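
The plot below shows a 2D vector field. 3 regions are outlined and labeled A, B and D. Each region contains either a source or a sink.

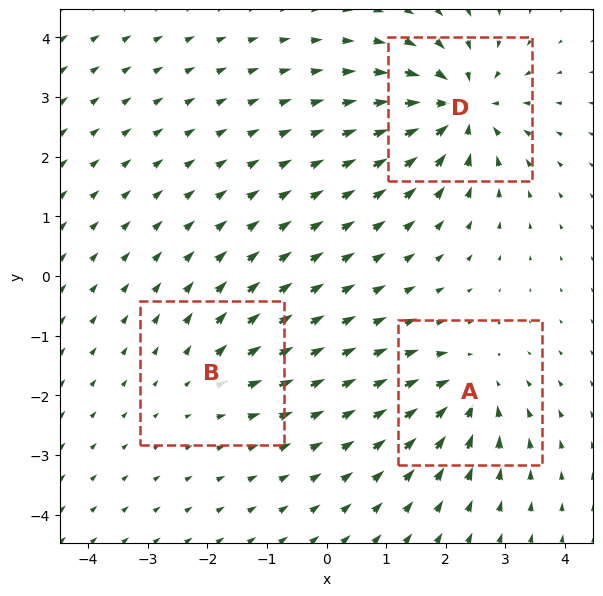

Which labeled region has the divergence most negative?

D

Divergence at each region's feature centre — A: about -4, B: about +2, D: about -6. Region D is most negative.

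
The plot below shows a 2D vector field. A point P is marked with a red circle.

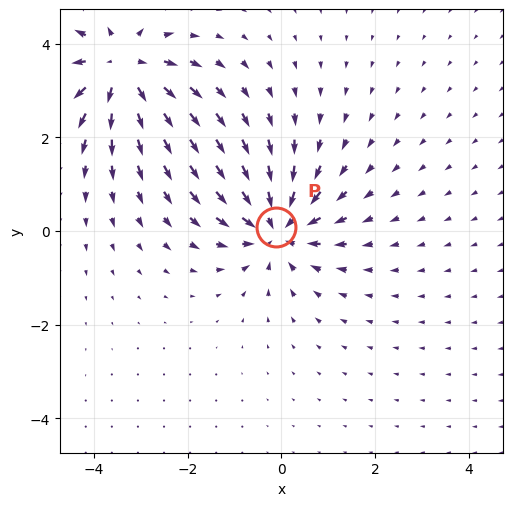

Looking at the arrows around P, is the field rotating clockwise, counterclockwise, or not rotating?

not rotating

Near P at (-0.1, 0.1) the arrows show no circulation. The curl there is ≈0.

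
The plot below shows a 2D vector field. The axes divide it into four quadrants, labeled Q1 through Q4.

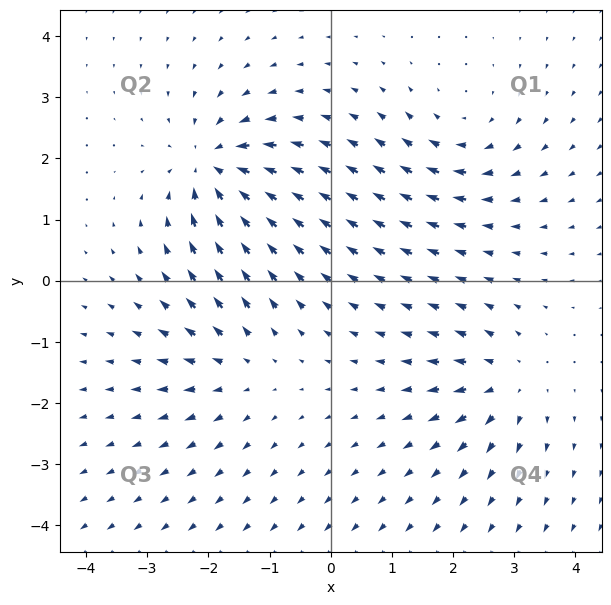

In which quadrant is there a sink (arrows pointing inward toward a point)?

Q2

The sink sits at approximately (-1.9, 1.9), which lies in quadrant Q2. The divergence there is about -6, negative as expected for a sink.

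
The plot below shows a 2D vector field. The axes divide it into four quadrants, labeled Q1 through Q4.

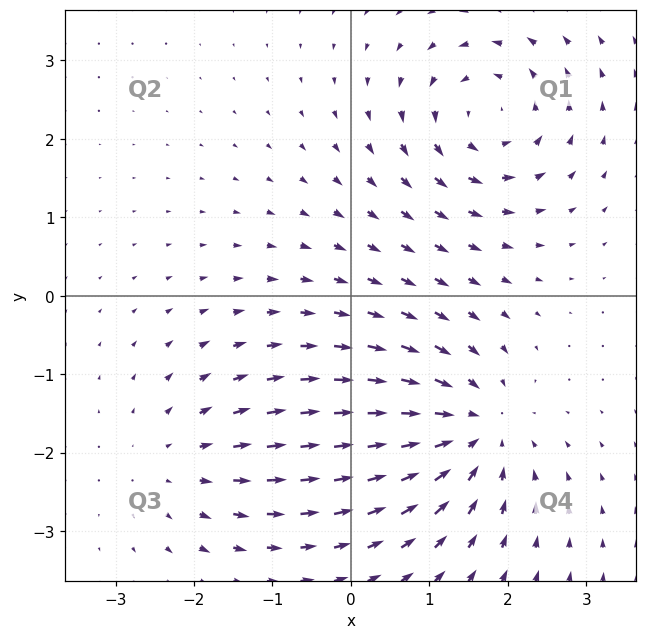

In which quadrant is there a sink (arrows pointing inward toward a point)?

Q4

The sink sits at approximately (1.5, -1.7), which lies in quadrant Q4. The divergence there is about -5, negative as expected for a sink.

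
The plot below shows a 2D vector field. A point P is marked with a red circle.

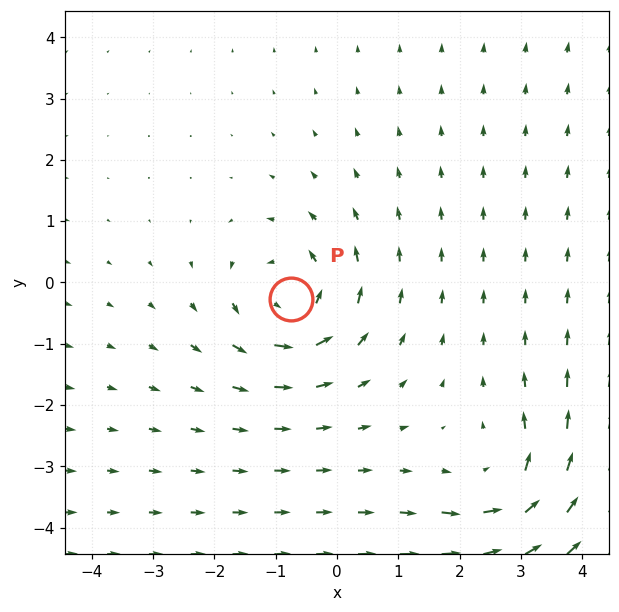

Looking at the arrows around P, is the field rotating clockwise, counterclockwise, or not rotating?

Near P at (-0.8, -0.3) the arrows circulate counterclockwise. The curl (z-component) there is about +4; positive curl means counterclockwise rotation.

counterclockwise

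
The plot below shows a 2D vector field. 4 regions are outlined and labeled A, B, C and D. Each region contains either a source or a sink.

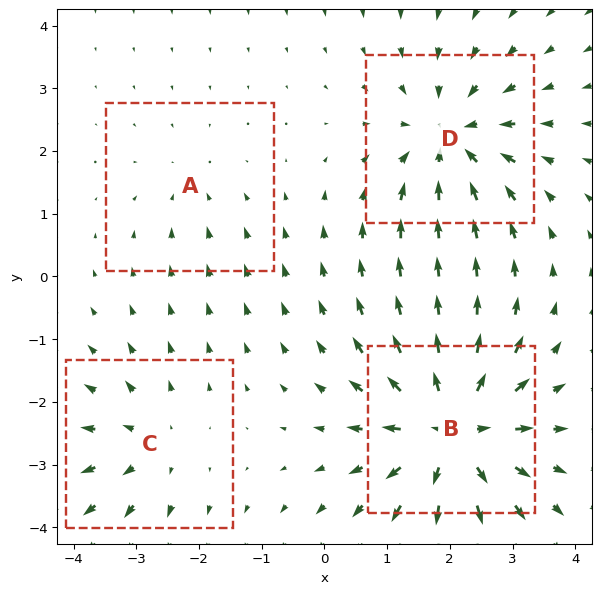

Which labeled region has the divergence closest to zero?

A

Divergence at each region's feature centre — A: about -2, B: about +7, C: about +4, D: about -6. Region A is closest to zero.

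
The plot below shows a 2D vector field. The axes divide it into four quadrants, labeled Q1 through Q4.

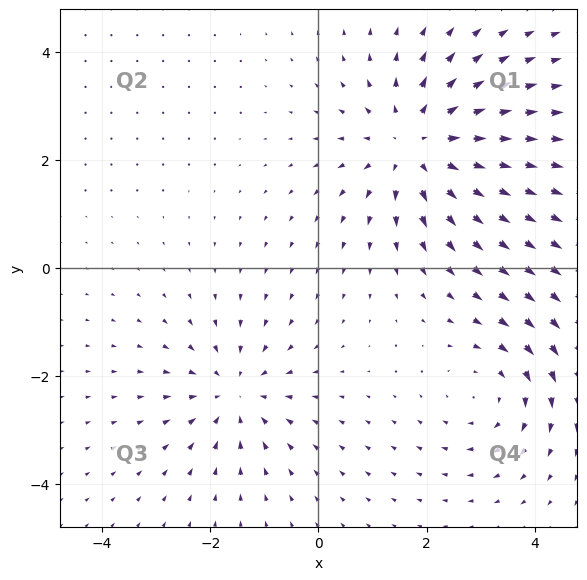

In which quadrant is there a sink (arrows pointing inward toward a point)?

Q3

The sink sits at approximately (-1.5, -2.3), which lies in quadrant Q3. The divergence there is about -3, negative as expected for a sink.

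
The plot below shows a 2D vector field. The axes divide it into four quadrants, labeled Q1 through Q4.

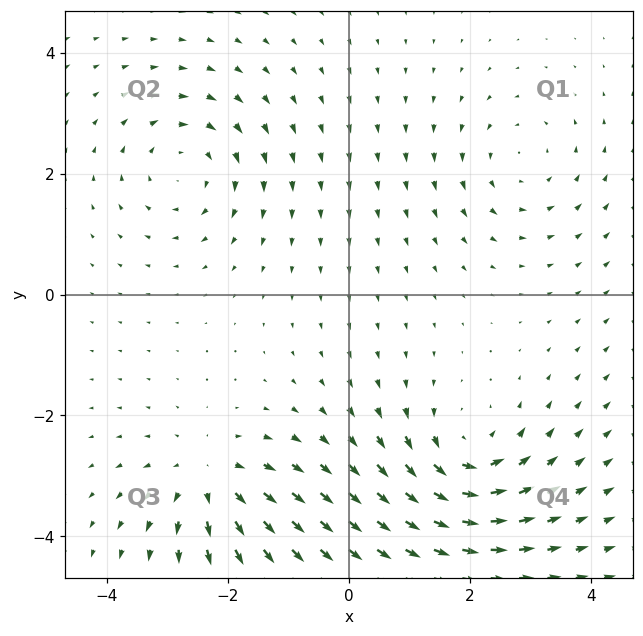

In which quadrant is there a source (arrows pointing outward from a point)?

The source sits at approximately (-2.3, -3.1), which lies in quadrant Q3. The divergence there is about +5, positive as expected for a source.

Q3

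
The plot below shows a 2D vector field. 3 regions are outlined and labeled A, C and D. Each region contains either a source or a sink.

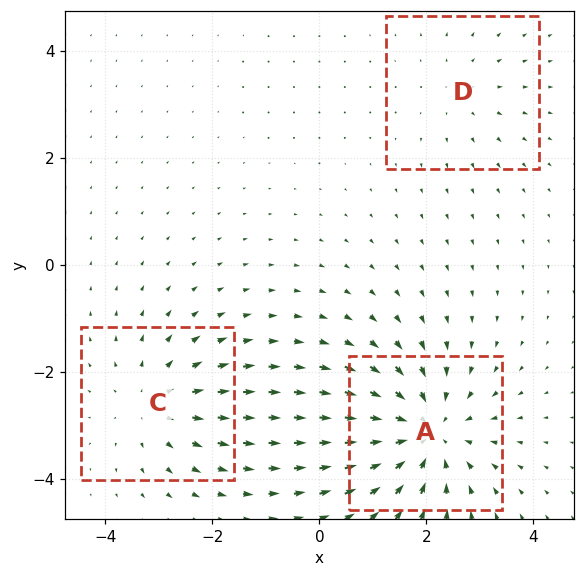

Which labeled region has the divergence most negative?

A

Divergence at each region's feature centre — A: about -4, C: about +3, D: about +2. Region A is most negative.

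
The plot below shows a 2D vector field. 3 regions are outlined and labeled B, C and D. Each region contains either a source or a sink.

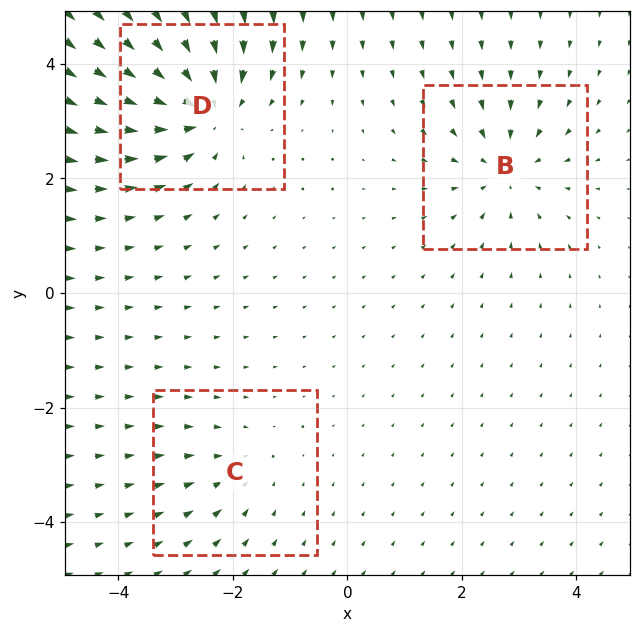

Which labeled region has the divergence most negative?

Divergence at each region's feature centre — B: about -4, C: about -2, D: about -5. Region D is most negative.

D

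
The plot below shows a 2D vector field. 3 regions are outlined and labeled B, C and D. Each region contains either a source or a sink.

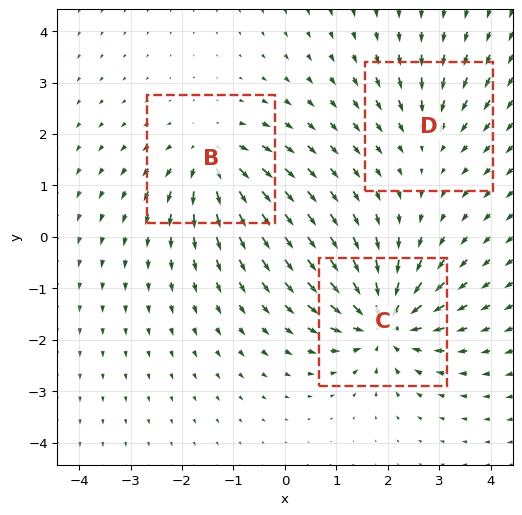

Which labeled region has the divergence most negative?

Divergence at each region's feature centre — B: about +4, C: about -6, D: about -2. Region C is most negative.

C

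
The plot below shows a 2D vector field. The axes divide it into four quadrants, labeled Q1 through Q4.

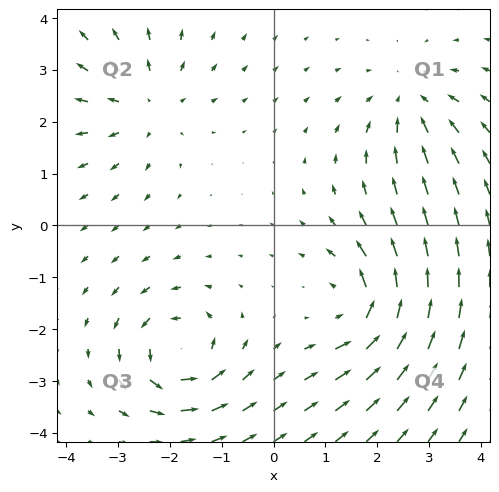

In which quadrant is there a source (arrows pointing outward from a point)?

Q2

The source sits at approximately (-2.5, 2.3), which lies in quadrant Q2. The divergence there is about +4, positive as expected for a source.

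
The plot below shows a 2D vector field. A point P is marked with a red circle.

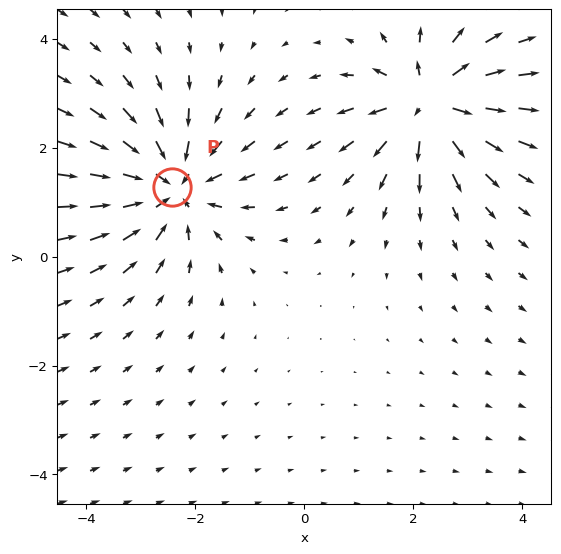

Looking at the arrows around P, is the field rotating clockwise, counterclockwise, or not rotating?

not rotating

Near P at (-2.4, 1.3) the arrows show no circulation. The curl there is ≈0.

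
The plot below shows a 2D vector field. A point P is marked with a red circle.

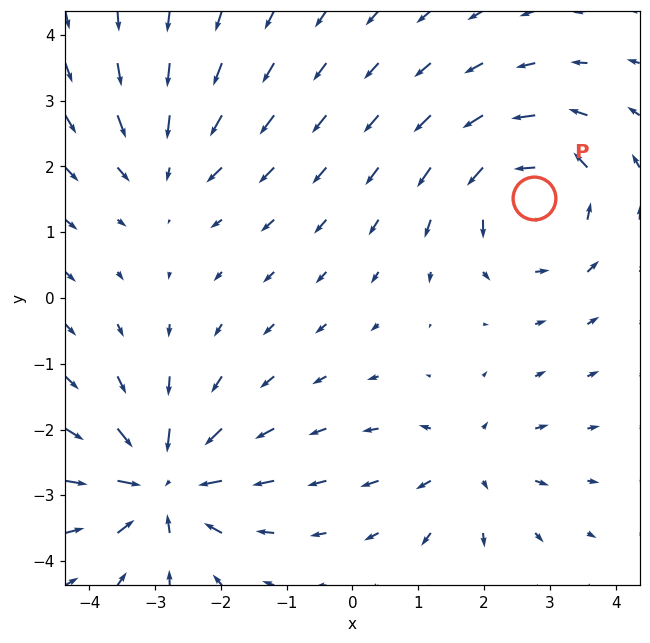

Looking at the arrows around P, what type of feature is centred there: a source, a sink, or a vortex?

At P (2.8, 1.5) the arrows circulate counterclockwise. Divergence ≈0, curl about +5 — near-zero divergence with nonzero curl is a vortex.

vortex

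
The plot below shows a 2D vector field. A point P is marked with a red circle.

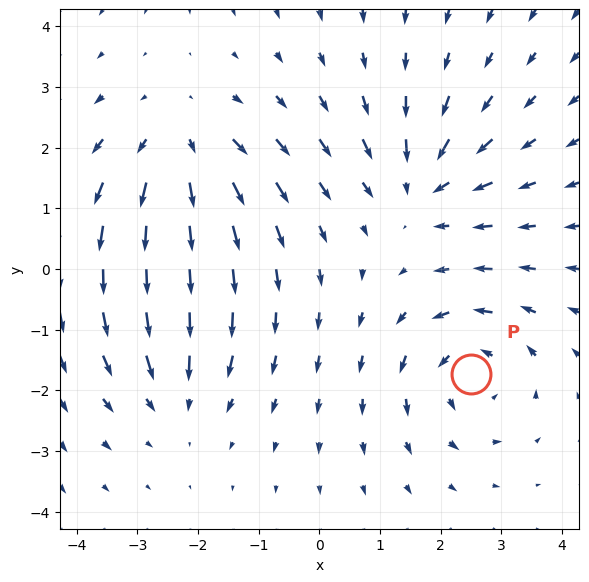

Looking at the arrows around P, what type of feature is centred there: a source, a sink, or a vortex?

At P (2.5, -1.7) the arrows circulate counterclockwise. Divergence ≈0, curl about +5 — near-zero divergence with nonzero curl is a vortex.

vortex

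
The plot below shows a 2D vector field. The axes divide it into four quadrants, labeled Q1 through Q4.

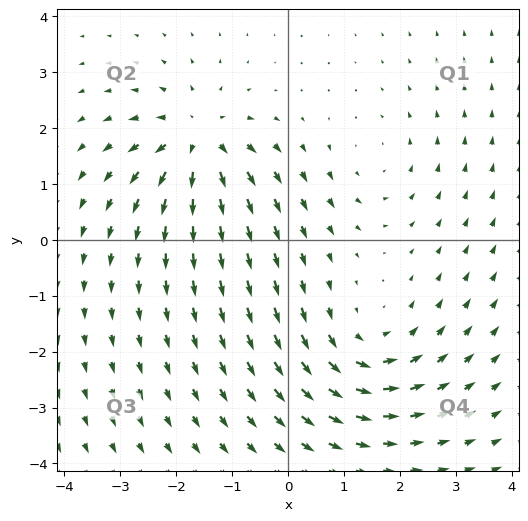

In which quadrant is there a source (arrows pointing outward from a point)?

Q2

The source sits at approximately (-1.6, 1.8), which lies in quadrant Q2. The divergence there is about +6, positive as expected for a source.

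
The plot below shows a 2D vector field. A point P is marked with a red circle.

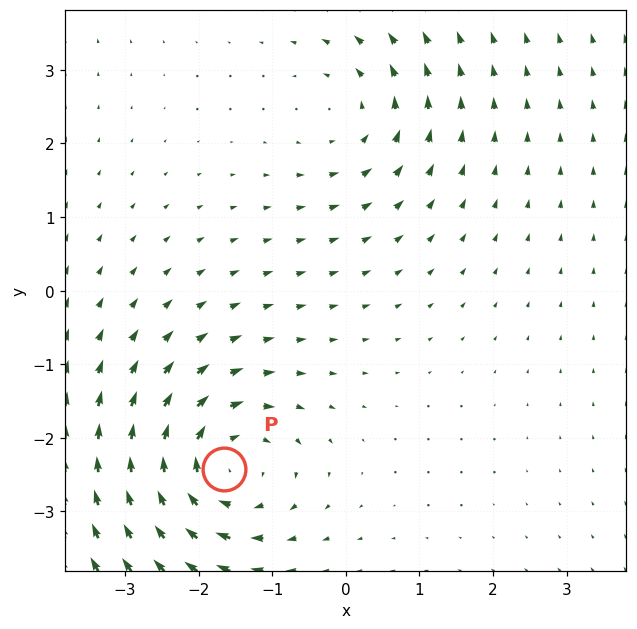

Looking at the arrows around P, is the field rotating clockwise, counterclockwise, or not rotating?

Near P at (-1.7, -2.4) the arrows circulate clockwise. The curl (z-component) there is about -4; negative curl means clockwise rotation.

clockwise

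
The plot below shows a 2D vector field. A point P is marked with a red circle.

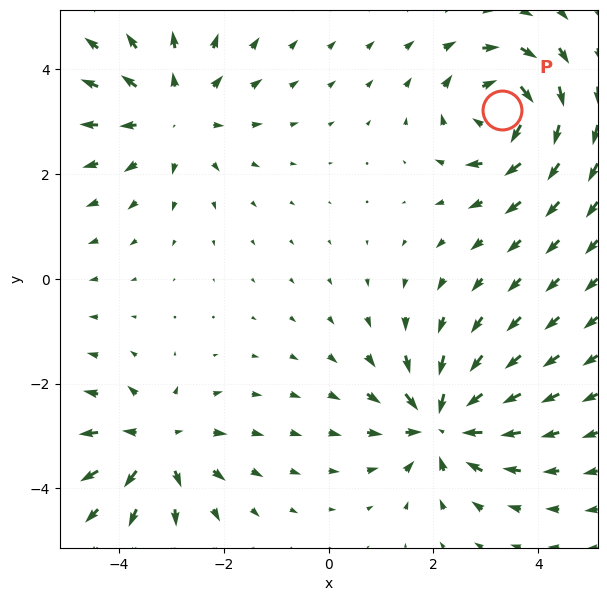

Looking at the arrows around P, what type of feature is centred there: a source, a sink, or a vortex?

At P (3.3, 3.2) the arrows circulate clockwise. Divergence ≈0, curl about -6 — near-zero divergence with nonzero curl is a vortex.

vortex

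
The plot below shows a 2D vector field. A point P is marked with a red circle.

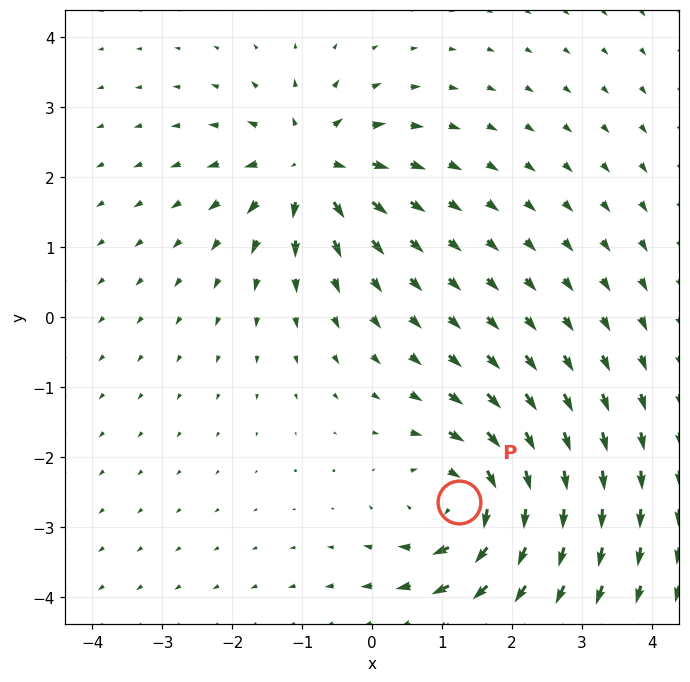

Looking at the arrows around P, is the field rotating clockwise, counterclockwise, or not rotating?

Near P at (1.2, -2.6) the arrows circulate clockwise. The curl (z-component) there is about -6; negative curl means clockwise rotation.

clockwise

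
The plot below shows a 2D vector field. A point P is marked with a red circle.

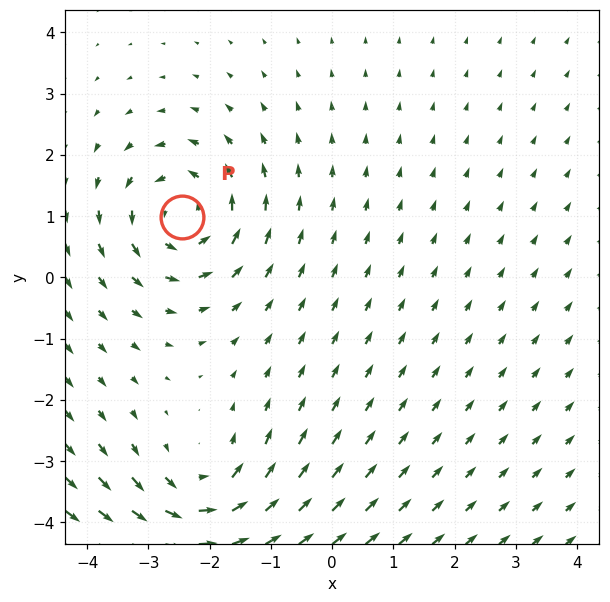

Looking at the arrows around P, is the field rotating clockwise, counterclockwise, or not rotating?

counterclockwise

Near P at (-2.4, 1.0) the arrows circulate counterclockwise. The curl (z-component) there is about +3; positive curl means counterclockwise rotation.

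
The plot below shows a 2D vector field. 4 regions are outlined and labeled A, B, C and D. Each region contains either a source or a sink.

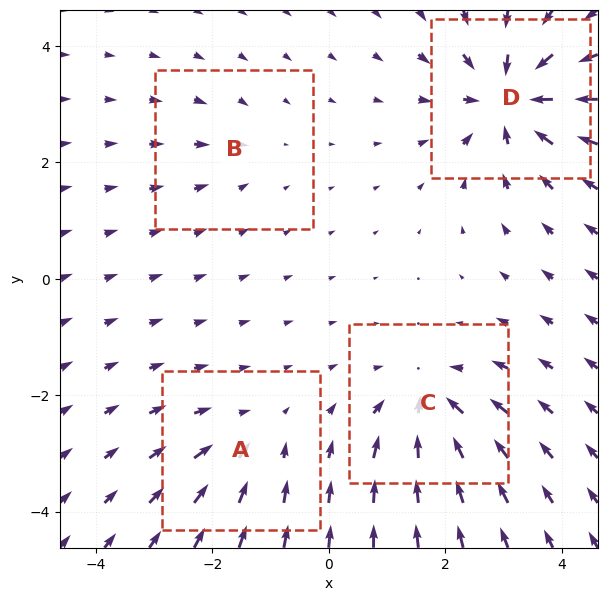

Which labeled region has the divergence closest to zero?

Divergence at each region's feature centre — A: about -4, B: about -2, C: about -6, D: about -8. Region B is closest to zero.

B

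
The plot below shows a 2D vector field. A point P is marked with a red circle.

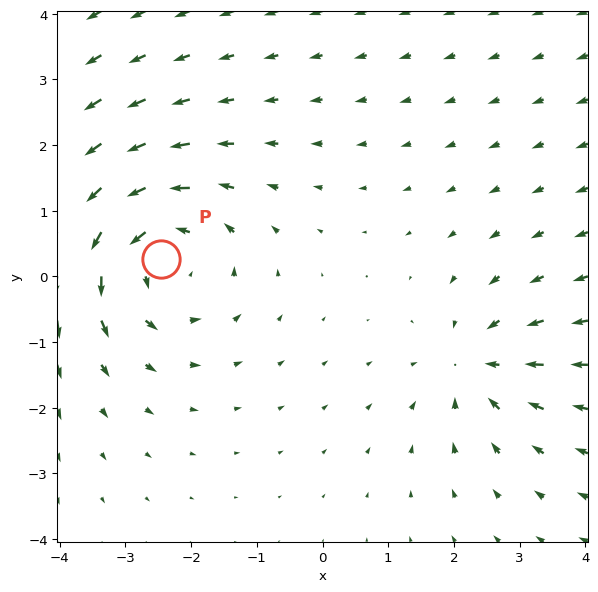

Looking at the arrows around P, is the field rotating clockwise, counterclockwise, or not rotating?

counterclockwise

Near P at (-2.5, 0.3) the arrows circulate counterclockwise. The curl (z-component) there is about +4; positive curl means counterclockwise rotation.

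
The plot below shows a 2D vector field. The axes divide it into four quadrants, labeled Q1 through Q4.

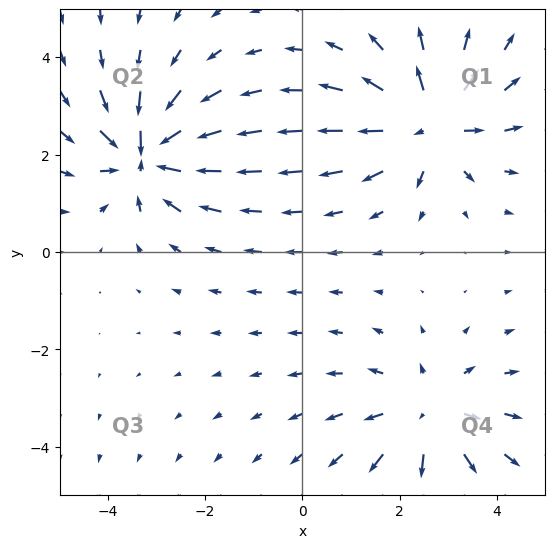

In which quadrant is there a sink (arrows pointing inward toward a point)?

The sink sits at approximately (-3.2, 2.0), which lies in quadrant Q2. The divergence there is about -5, negative as expected for a sink.

Q2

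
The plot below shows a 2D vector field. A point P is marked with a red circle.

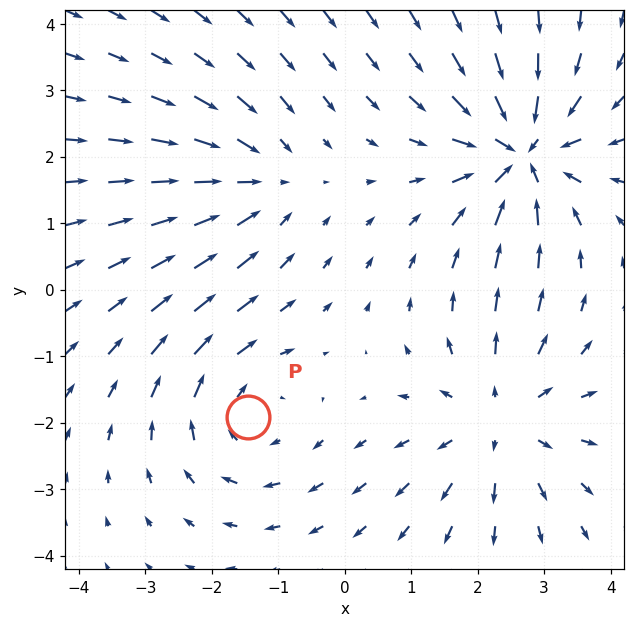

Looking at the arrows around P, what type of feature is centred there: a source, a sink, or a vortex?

At P (-1.5, -1.9) the arrows circulate clockwise. Divergence ≈0, curl about -3 — near-zero divergence with nonzero curl is a vortex.

vortex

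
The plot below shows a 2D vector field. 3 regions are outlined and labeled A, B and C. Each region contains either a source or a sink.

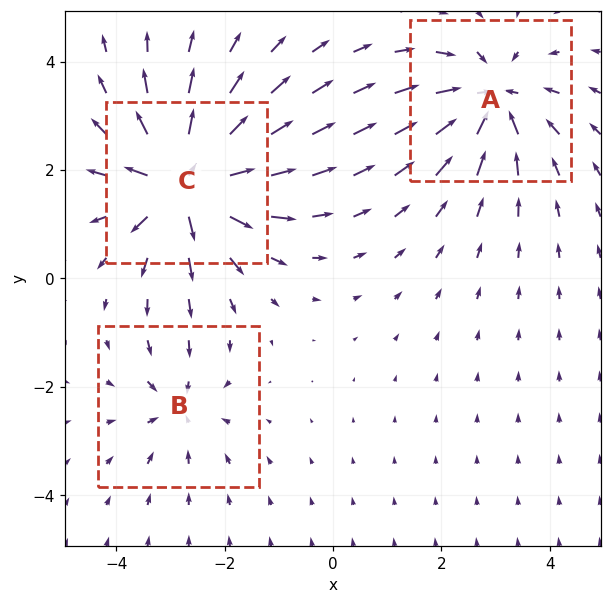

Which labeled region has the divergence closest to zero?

B

Divergence at each region's feature centre — A: about -4, B: about -3, C: about +6. Region B is closest to zero.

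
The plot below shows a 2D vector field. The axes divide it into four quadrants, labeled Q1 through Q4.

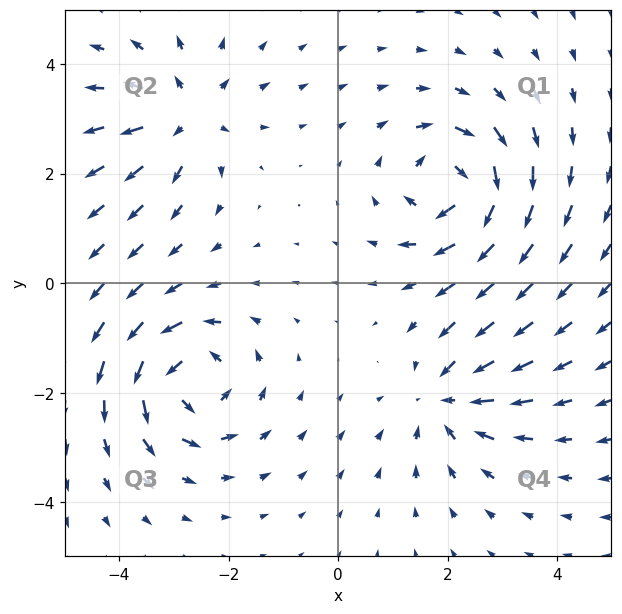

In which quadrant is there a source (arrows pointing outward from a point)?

Q2

The source sits at approximately (-2.8, 3.1), which lies in quadrant Q2. The divergence there is about +5, positive as expected for a source.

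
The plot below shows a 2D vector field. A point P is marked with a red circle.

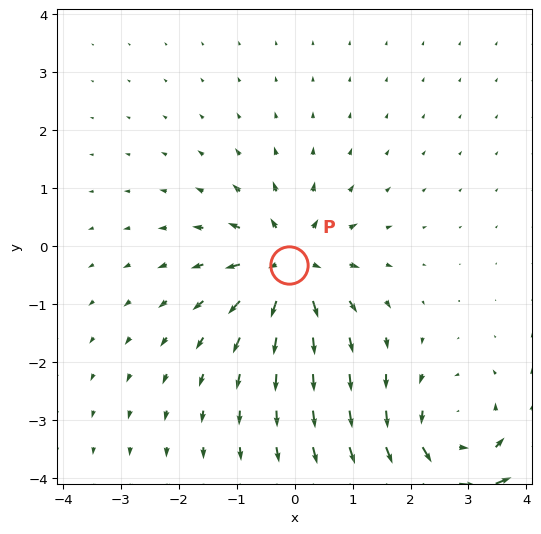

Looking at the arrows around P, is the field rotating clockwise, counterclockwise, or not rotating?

Near P at (-0.1, -0.3) the arrows show no circulation. The curl there is ≈0.

not rotating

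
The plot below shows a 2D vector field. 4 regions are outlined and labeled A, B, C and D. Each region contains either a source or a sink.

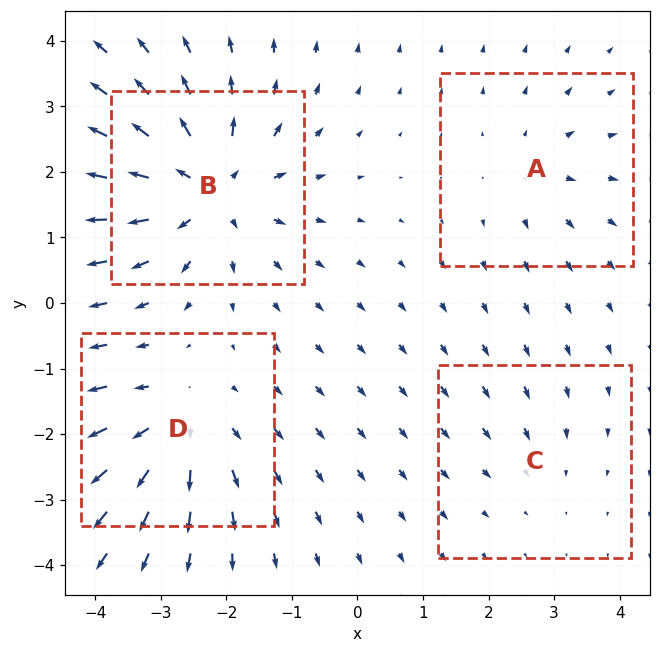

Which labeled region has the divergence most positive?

Divergence at each region's feature centre — A: about +3, B: about +7, C: about -2, D: about +5. Region B is most positive.

B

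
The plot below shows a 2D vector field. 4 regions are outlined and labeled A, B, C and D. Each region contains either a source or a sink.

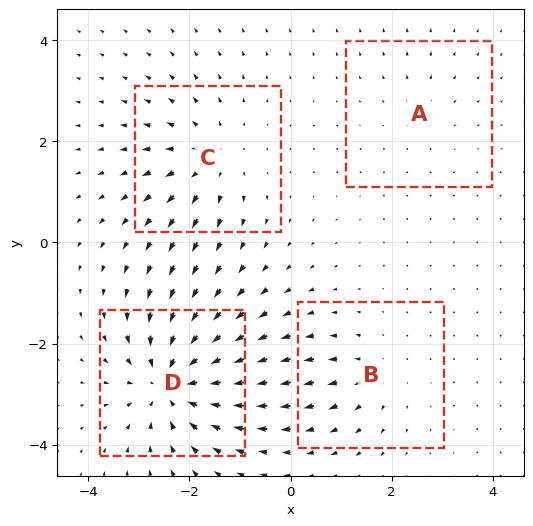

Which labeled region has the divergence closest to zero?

A

Divergence at each region's feature centre — A: about +2, B: about +3, C: about +5, D: about -7. Region A is closest to zero.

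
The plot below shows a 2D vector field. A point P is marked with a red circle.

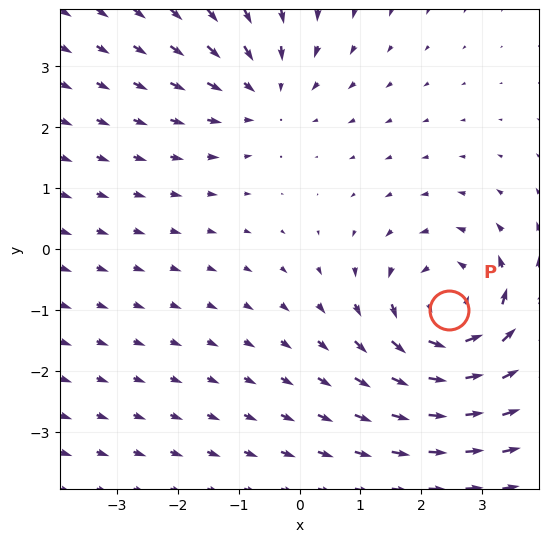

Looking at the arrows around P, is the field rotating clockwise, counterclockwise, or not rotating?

counterclockwise

Near P at (2.5, -1.0) the arrows circulate counterclockwise. The curl (z-component) there is about +4; positive curl means counterclockwise rotation.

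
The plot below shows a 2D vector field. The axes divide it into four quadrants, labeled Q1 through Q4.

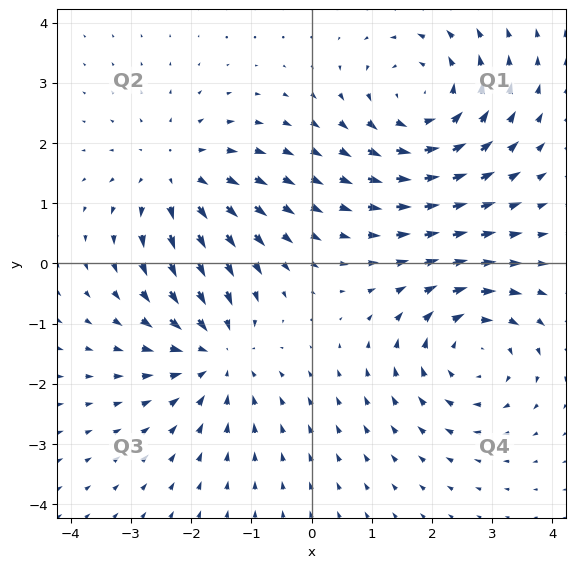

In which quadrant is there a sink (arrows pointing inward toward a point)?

The sink sits at approximately (-1.6, -1.5), which lies in quadrant Q3. The divergence there is about -4, negative as expected for a sink.

Q3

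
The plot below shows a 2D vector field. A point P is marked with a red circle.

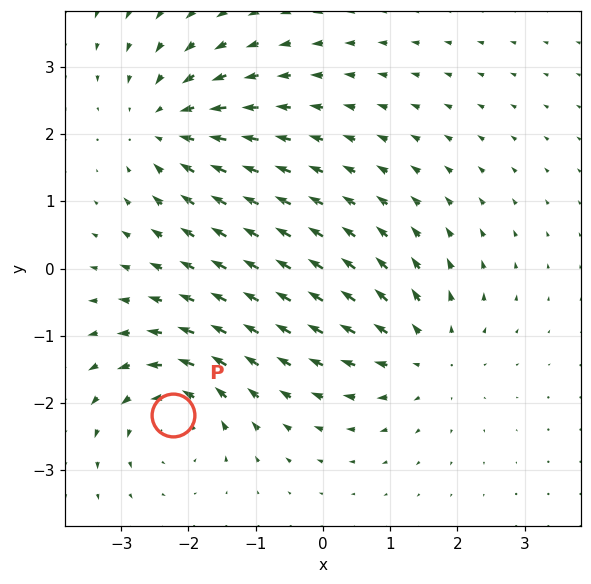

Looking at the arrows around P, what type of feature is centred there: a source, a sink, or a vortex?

At P (-2.2, -2.2) the arrows circulate counterclockwise. Divergence ≈0, curl about +5 — near-zero divergence with nonzero curl is a vortex.

vortex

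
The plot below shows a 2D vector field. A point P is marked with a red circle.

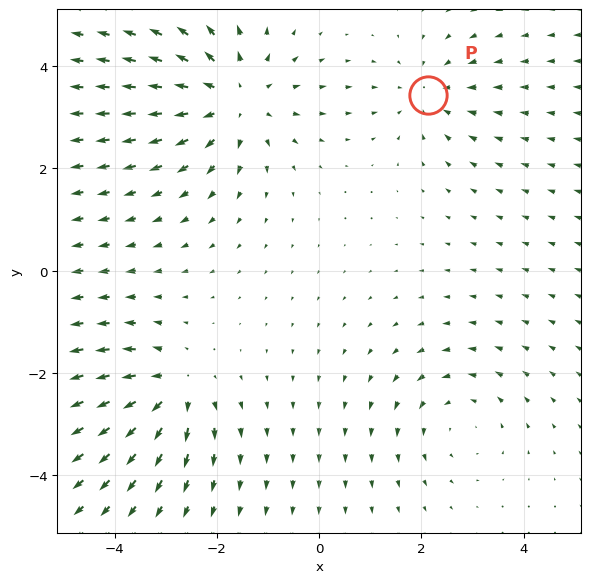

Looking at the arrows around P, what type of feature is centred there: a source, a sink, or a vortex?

sink

At P (2.1, 3.4) the arrows converge inward. Divergence about -2, curl ≈0 — negative divergence with near-zero curl is a sink.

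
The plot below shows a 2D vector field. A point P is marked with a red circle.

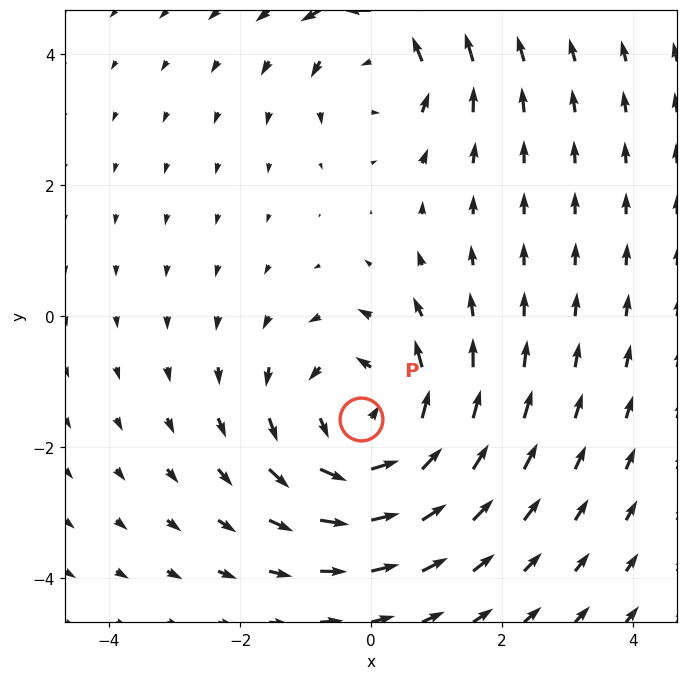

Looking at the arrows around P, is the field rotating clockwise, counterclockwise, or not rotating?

counterclockwise

Near P at (-0.2, -1.6) the arrows circulate counterclockwise. The curl (z-component) there is about +4; positive curl means counterclockwise rotation.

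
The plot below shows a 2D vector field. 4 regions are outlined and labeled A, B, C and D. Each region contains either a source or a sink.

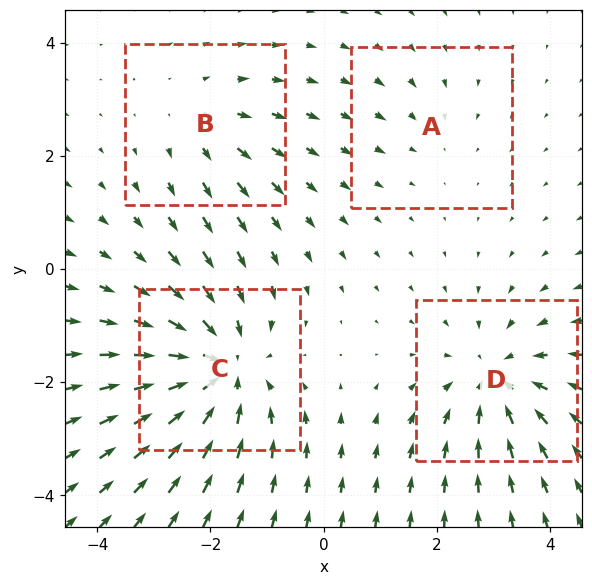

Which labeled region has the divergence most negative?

C

Divergence at each region's feature centre — A: about -2, B: about +3, C: about -6, D: about -5. Region C is most negative.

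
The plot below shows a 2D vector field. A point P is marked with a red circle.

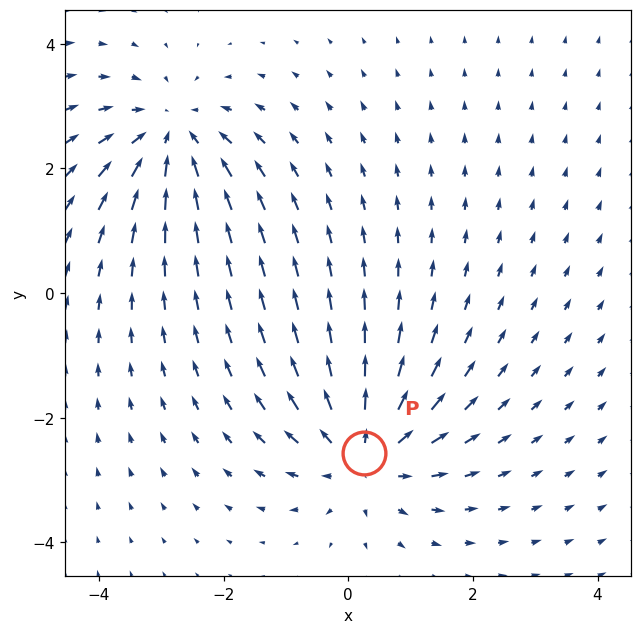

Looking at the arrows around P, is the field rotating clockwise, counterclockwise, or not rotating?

not rotating

Near P at (0.3, -2.6) the arrows show no circulation. The curl there is ≈0.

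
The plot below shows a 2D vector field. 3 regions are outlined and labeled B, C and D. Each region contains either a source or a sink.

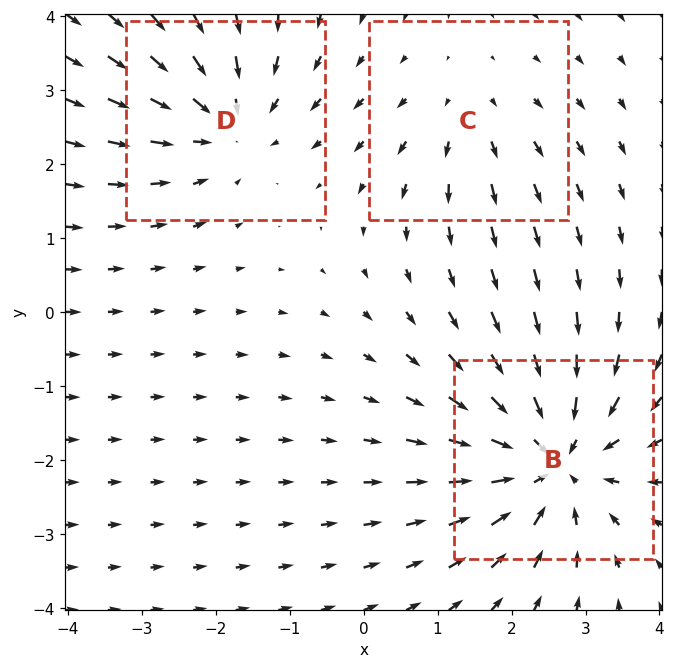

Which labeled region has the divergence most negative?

Divergence at each region's feature centre — B: about -5, C: about +2, D: about -3. Region B is most negative.

B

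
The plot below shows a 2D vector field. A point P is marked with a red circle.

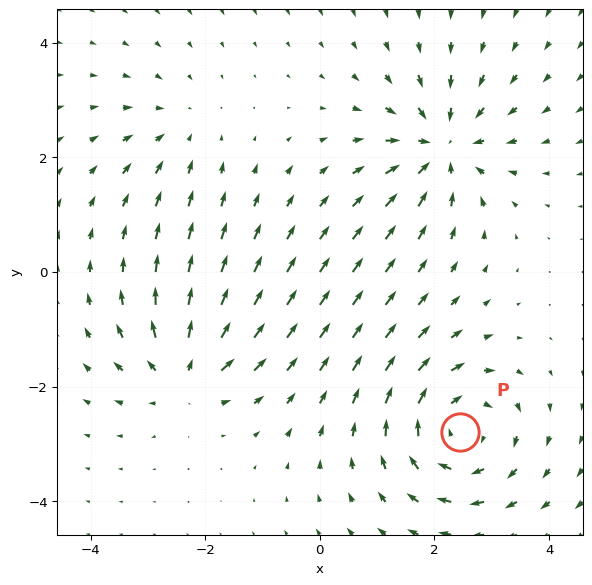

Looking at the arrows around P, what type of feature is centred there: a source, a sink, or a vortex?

At P (2.4, -2.8) the arrows circulate clockwise. Divergence ≈0, curl about -5 — near-zero divergence with nonzero curl is a vortex.

vortex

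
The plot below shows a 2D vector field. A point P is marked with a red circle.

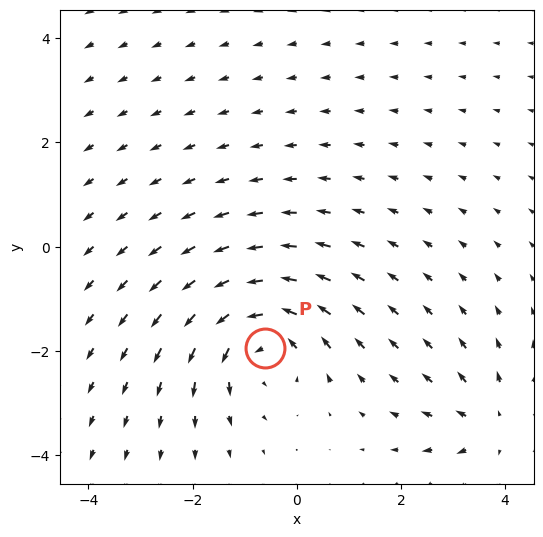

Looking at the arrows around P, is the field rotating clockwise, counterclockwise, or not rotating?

Near P at (-0.6, -1.9) the arrows circulate counterclockwise. The curl (z-component) there is about +4; positive curl means counterclockwise rotation.

counterclockwise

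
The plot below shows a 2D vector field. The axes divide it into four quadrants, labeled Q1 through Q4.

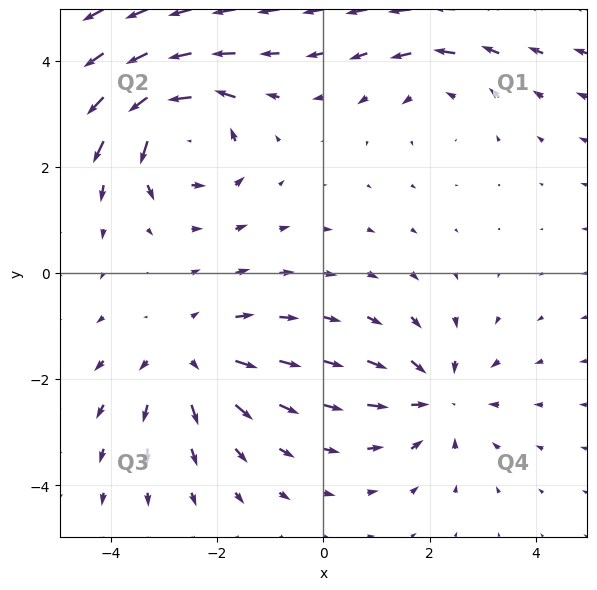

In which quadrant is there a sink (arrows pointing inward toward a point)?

The sink sits at approximately (2.2, -2.4), which lies in quadrant Q4. The divergence there is about -3, negative as expected for a sink.

Q4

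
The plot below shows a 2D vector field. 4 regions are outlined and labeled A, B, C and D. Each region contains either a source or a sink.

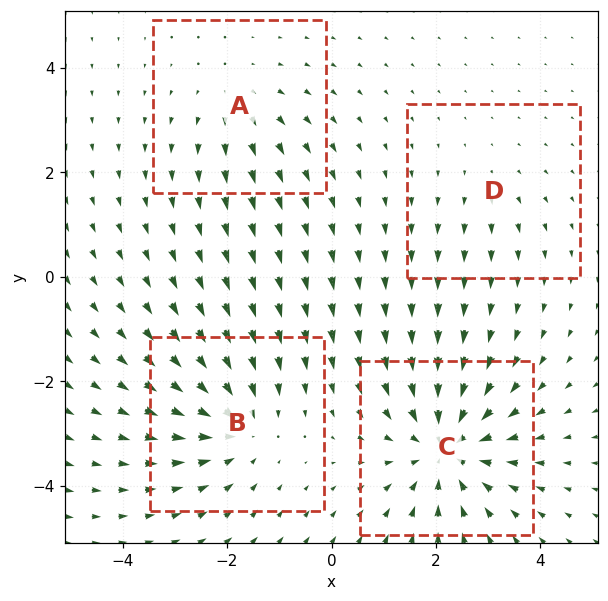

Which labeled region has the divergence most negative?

C

Divergence at each region's feature centre — A: about +3, B: about -4, C: about -6, D: about +2. Region C is most negative.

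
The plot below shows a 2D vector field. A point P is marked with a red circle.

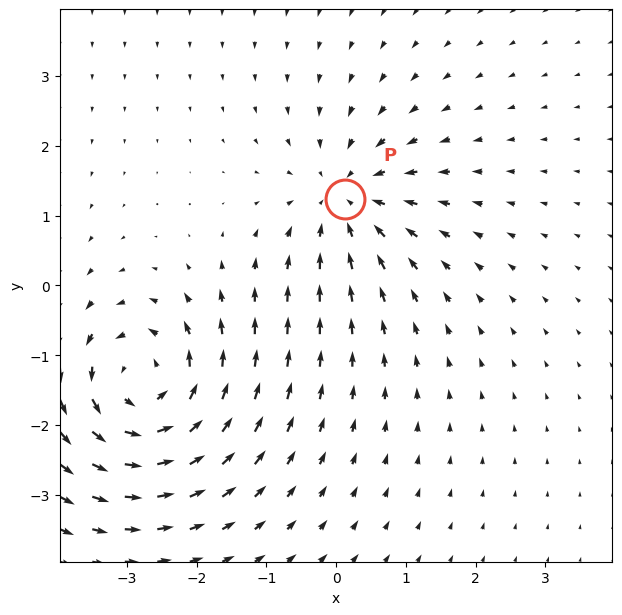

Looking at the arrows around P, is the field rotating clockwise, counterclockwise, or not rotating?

Near P at (0.1, 1.2) the arrows show no circulation. The curl there is ≈0.

not rotating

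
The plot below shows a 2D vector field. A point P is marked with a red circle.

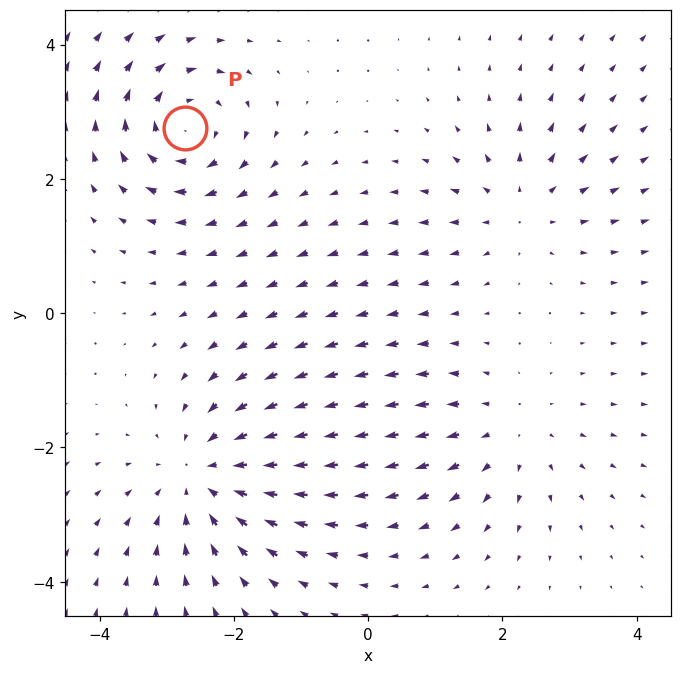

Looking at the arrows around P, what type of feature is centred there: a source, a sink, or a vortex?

vortex

At P (-2.7, 2.8) the arrows circulate clockwise. Divergence ≈0, curl about -5 — near-zero divergence with nonzero curl is a vortex.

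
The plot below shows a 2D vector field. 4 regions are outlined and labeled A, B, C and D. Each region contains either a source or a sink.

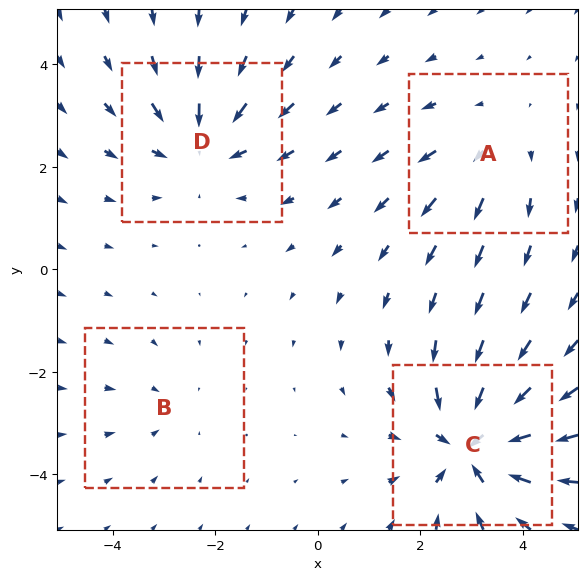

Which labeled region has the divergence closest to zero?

B

Divergence at each region's feature centre — A: about +3, B: about -2, C: about -6, D: about -4. Region B is closest to zero.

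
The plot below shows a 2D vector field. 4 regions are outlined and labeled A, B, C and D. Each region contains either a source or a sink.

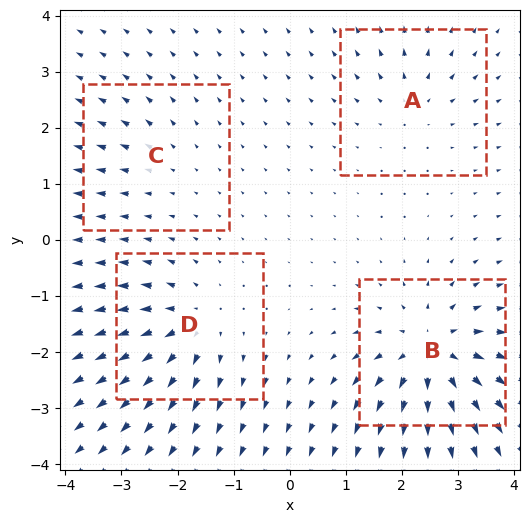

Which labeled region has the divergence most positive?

B

Divergence at each region's feature centre — A: about +4, B: about +9, C: about +3, D: about +7. Region B is most positive.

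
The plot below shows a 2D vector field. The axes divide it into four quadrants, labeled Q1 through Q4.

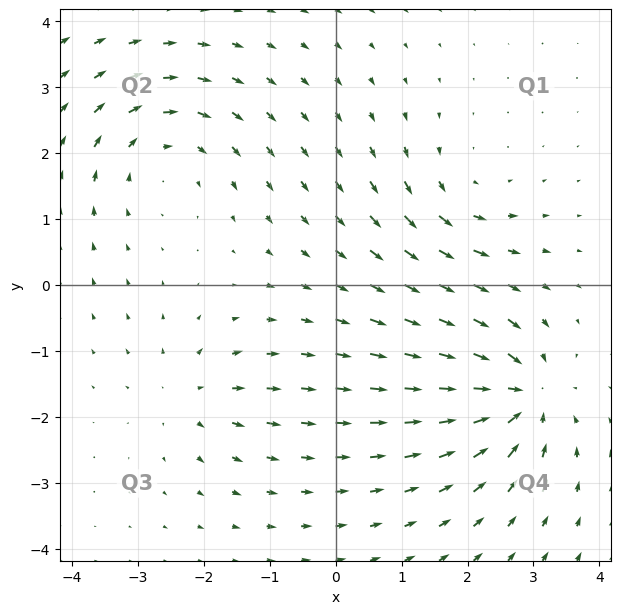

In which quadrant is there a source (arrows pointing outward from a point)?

Q3

The source sits at approximately (-2.2, -1.7), which lies in quadrant Q3. The divergence there is about +3, positive as expected for a source.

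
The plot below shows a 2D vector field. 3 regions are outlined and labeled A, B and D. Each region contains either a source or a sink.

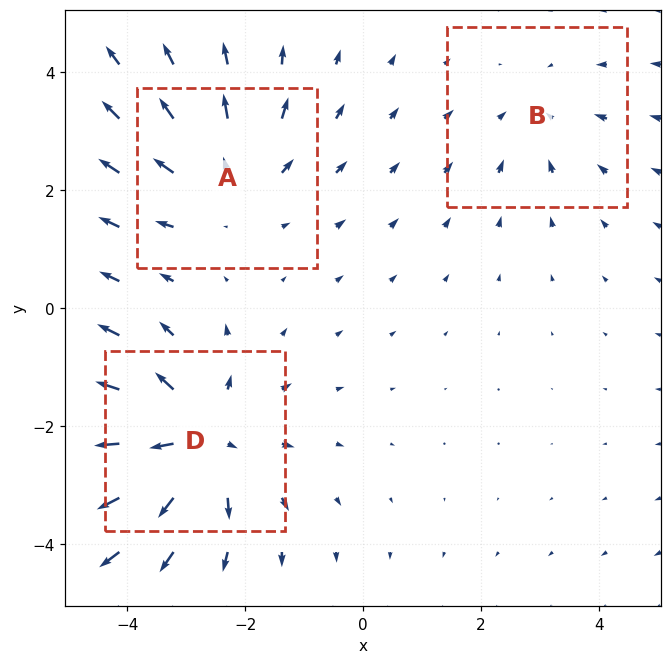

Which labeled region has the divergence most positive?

Divergence at each region's feature centre — A: about +3, B: about -2, D: about +4. Region D is most positive.

D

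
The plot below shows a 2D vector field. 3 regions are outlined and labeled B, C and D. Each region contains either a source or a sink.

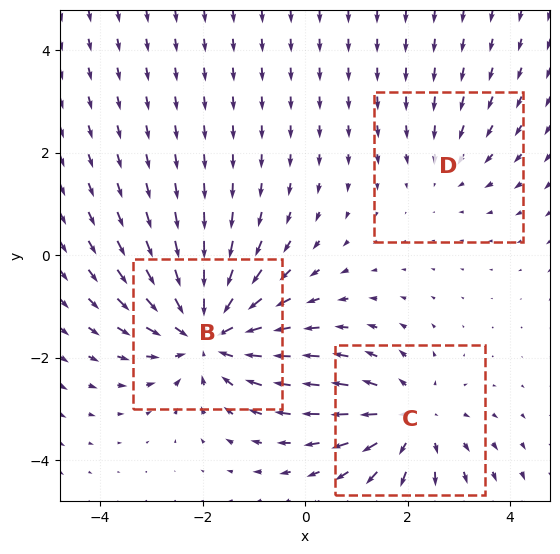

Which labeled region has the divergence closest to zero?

Divergence at each region's feature centre — B: about -4, C: about +3, D: about -2. Region D is closest to zero.

D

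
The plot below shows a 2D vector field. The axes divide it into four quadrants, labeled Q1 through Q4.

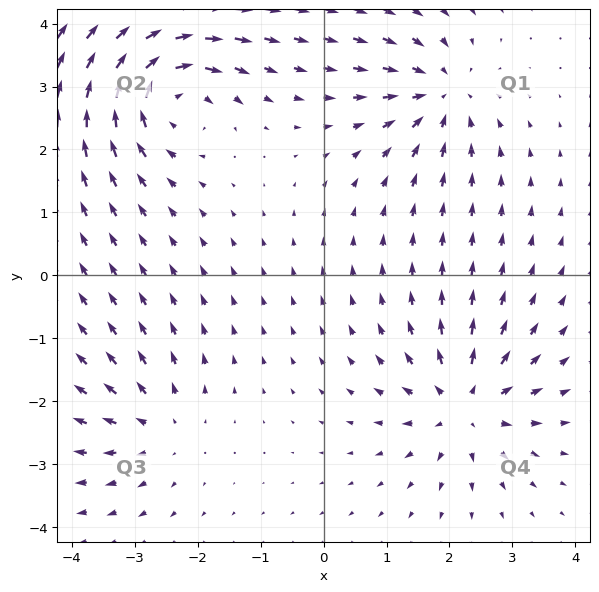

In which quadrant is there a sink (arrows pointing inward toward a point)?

The sink sits at approximately (1.9, 2.9), which lies in quadrant Q1. The divergence there is about -5, negative as expected for a sink.

Q1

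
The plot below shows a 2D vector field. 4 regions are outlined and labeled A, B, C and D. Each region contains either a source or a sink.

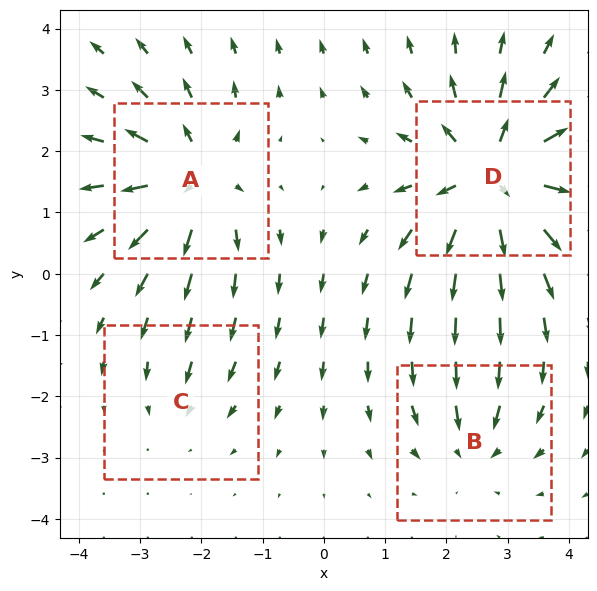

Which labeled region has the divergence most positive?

D

Divergence at each region's feature centre — A: about +6, B: about -3, C: about -2, D: about +7. Region D is most positive.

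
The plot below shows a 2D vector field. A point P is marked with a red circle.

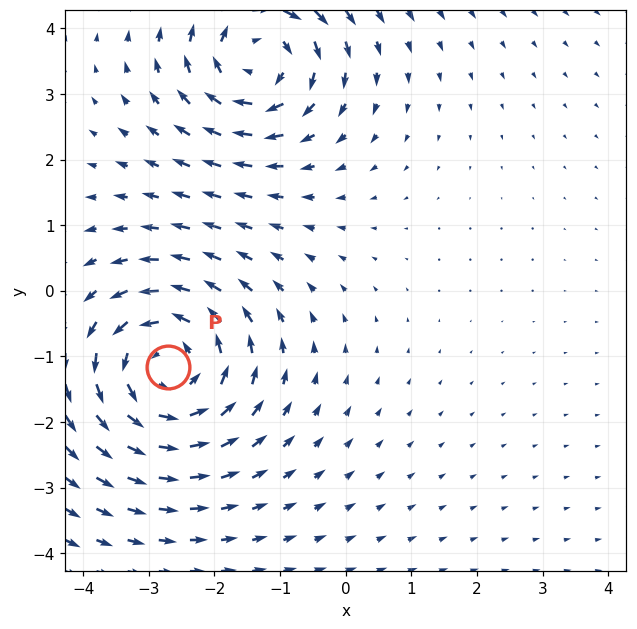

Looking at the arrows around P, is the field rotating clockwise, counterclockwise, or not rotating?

counterclockwise

Near P at (-2.7, -1.2) the arrows circulate counterclockwise. The curl (z-component) there is about +4; positive curl means counterclockwise rotation.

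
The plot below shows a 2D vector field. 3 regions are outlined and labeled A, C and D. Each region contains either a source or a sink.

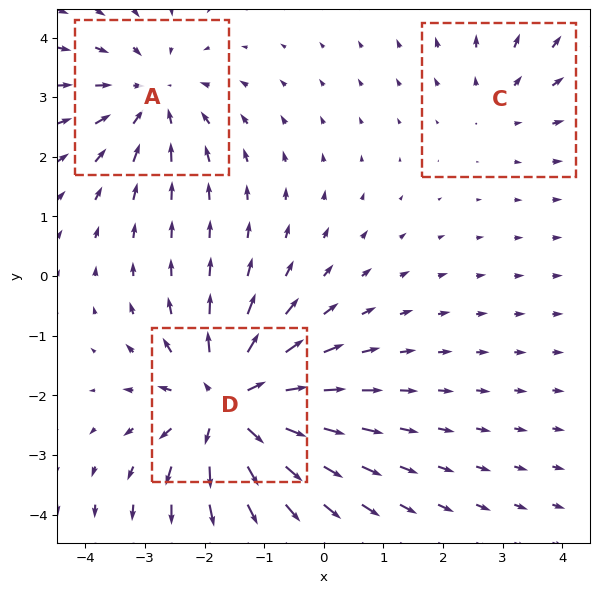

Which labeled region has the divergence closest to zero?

C

Divergence at each region's feature centre — A: about -3, C: about +2, D: about +5. Region C is closest to zero.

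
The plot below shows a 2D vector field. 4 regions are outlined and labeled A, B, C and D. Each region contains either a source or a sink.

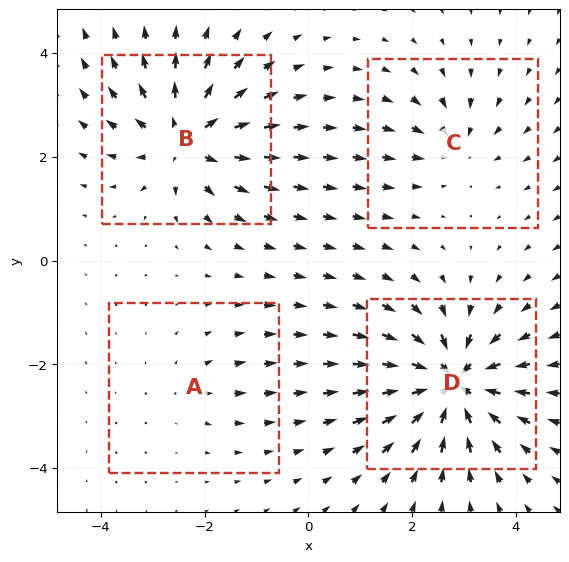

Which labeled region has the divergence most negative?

D

Divergence at each region's feature centre — A: about +2, B: about +7, C: about -4, D: about -8. Region D is most negative.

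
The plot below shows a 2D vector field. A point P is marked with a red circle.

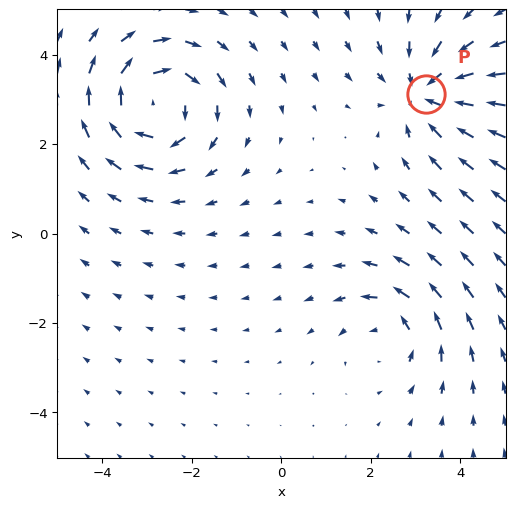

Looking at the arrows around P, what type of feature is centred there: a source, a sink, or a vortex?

At P (3.2, 3.1) the arrows converge inward. Divergence about -4, curl ≈0 — negative divergence with near-zero curl is a sink.

sink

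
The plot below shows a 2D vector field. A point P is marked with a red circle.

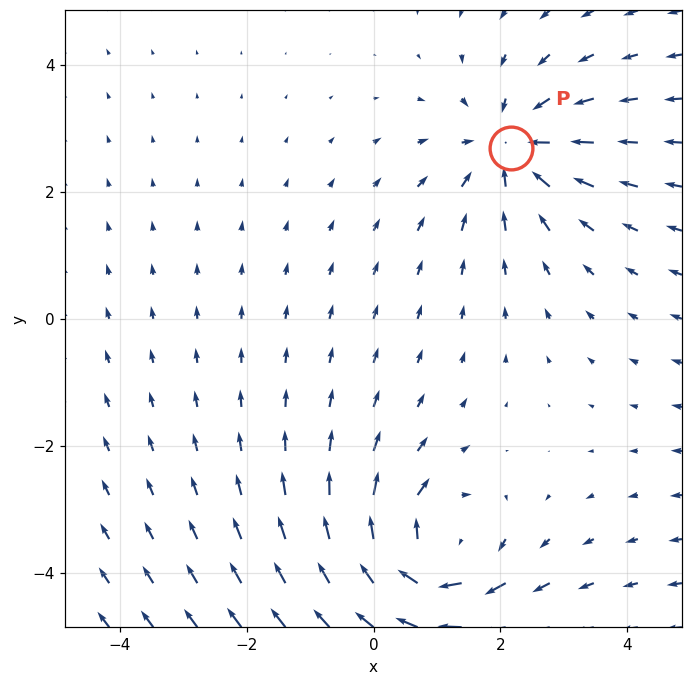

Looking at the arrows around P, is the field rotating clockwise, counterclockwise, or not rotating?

Near P at (2.2, 2.7) the arrows show no circulation. The curl there is ≈0.

not rotating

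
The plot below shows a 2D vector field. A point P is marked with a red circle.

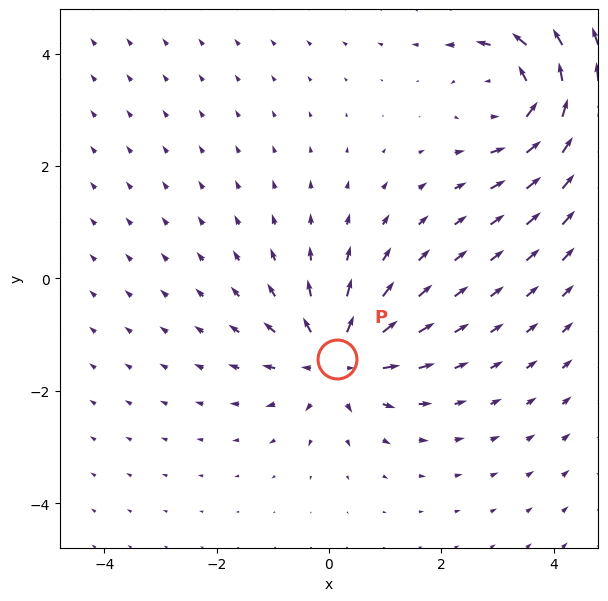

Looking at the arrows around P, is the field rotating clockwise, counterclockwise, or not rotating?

not rotating

Near P at (0.1, -1.4) the arrows show no circulation. The curl there is ≈0.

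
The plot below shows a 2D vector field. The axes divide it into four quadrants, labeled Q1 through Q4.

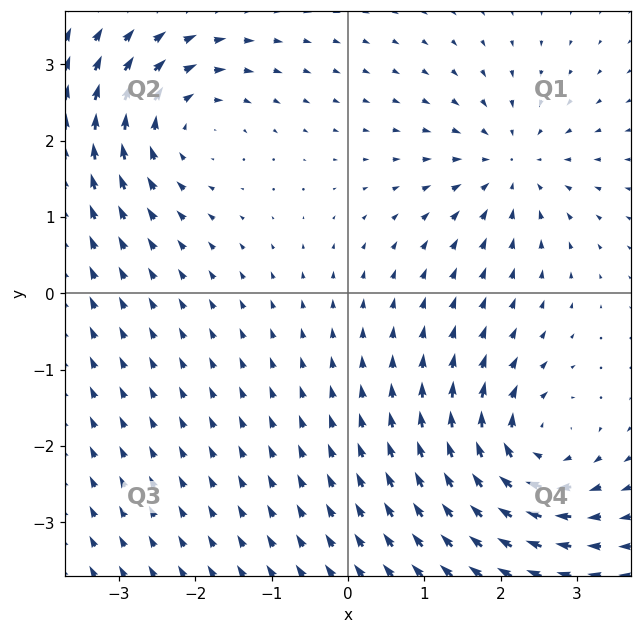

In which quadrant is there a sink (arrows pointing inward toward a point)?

The sink sits at approximately (2.1, 1.7), which lies in quadrant Q1. The divergence there is about -3, negative as expected for a sink.

Q1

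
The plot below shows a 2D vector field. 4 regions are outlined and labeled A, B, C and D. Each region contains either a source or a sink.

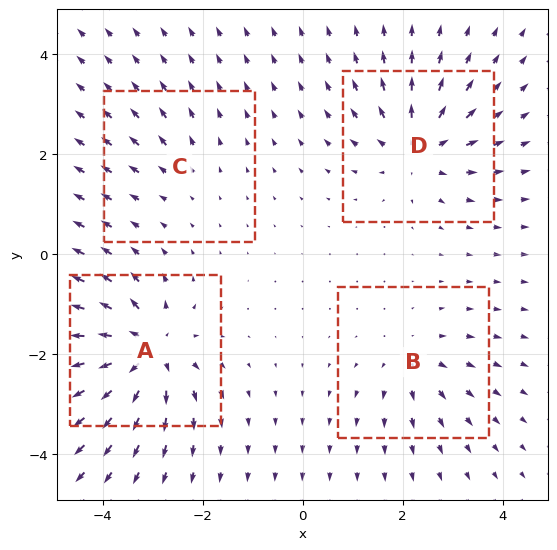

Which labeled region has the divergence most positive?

A

Divergence at each region's feature centre — A: about +8, B: about +4, C: about +2, D: about +6. Region A is most positive.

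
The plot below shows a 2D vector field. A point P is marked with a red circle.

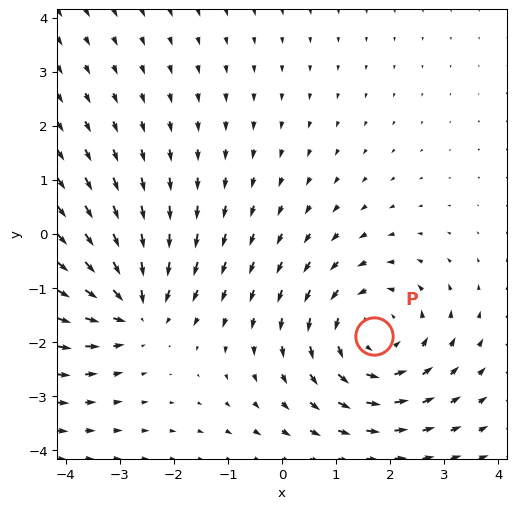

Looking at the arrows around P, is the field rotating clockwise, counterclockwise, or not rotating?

counterclockwise

Near P at (1.7, -1.9) the arrows circulate counterclockwise. The curl (z-component) there is about +4; positive curl means counterclockwise rotation.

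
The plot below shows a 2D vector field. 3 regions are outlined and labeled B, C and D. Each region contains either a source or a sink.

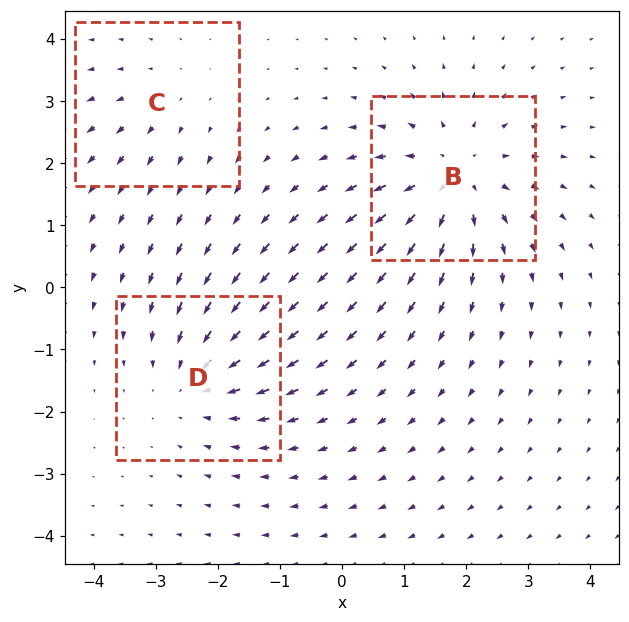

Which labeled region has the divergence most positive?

Divergence at each region's feature centre — B: about +4, C: about +2, D: about -3. Region B is most positive.

B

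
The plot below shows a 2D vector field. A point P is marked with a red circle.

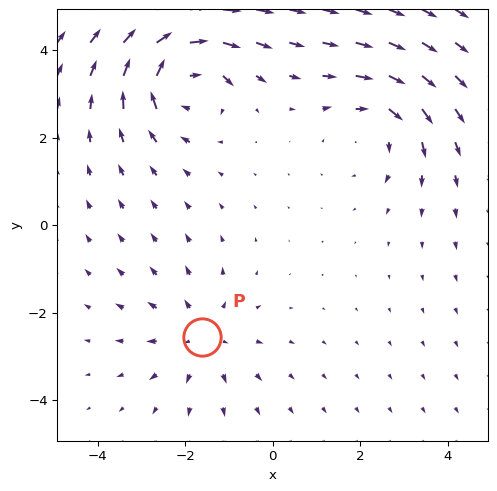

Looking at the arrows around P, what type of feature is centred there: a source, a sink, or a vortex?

At P (-1.6, -2.6) the arrows spread outward. Divergence about +3, curl ≈0 — positive divergence with near-zero curl is a source.

source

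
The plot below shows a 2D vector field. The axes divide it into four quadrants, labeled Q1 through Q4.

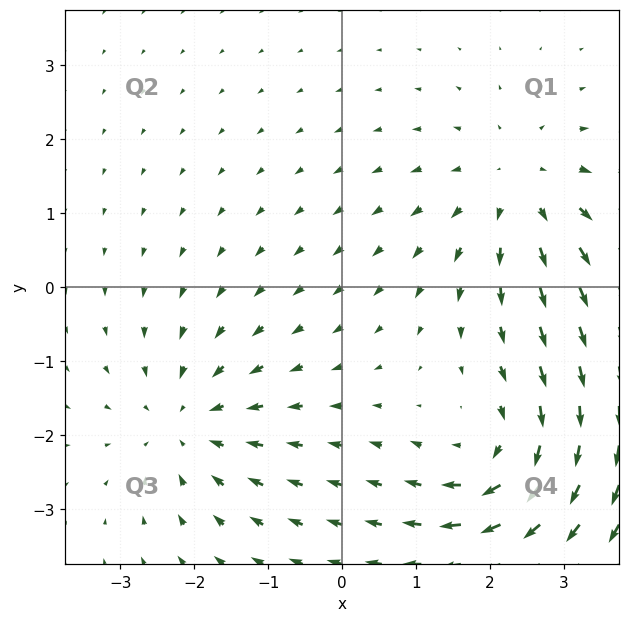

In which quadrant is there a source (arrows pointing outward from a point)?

Q1

The source sits at approximately (2.4, 1.3), which lies in quadrant Q1. The divergence there is about +3, positive as expected for a source.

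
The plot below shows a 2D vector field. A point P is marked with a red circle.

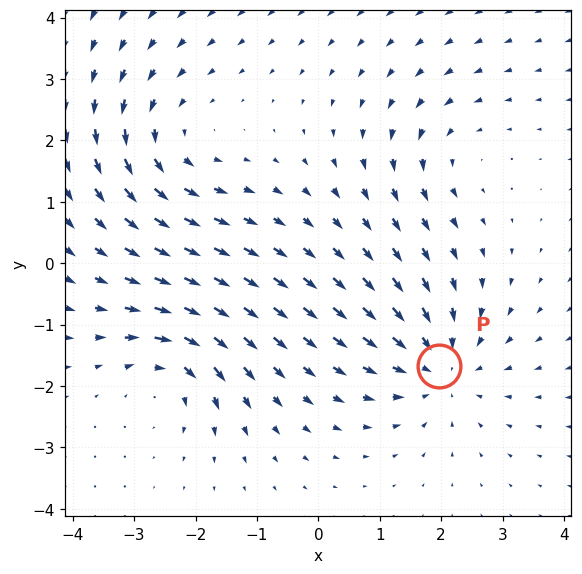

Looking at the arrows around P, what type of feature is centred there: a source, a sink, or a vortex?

At P (2.0, -1.7) the arrows converge inward. Divergence about -4, curl ≈0 — negative divergence with near-zero curl is a sink.

sink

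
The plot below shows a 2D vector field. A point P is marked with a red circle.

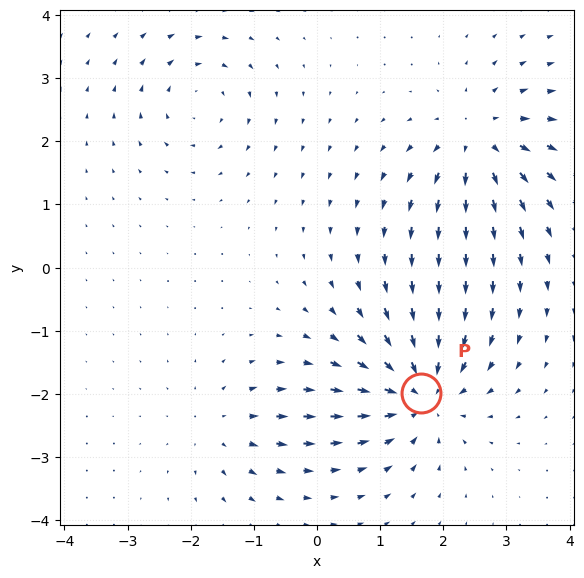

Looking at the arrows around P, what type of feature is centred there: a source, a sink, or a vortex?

At P (1.6, -2.0) the arrows converge inward. Divergence about -6, curl ≈0 — negative divergence with near-zero curl is a sink.

sink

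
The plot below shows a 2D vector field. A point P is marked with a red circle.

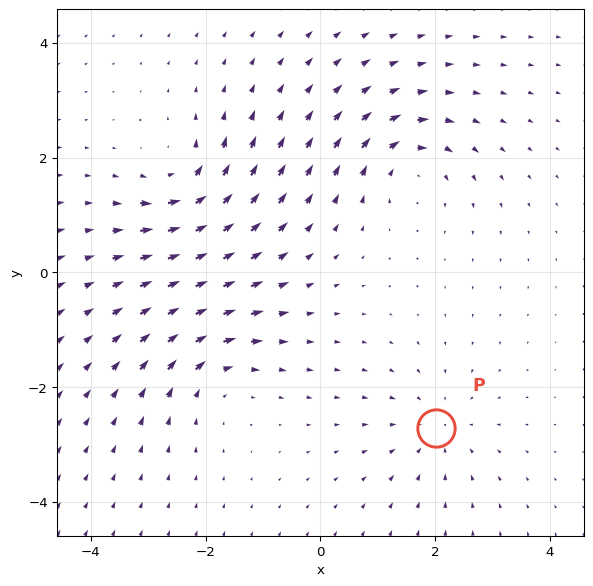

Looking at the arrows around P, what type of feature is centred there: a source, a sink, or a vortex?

sink

At P (2.0, -2.7) the arrows converge inward. Divergence about -3, curl ≈0 — negative divergence with near-zero curl is a sink.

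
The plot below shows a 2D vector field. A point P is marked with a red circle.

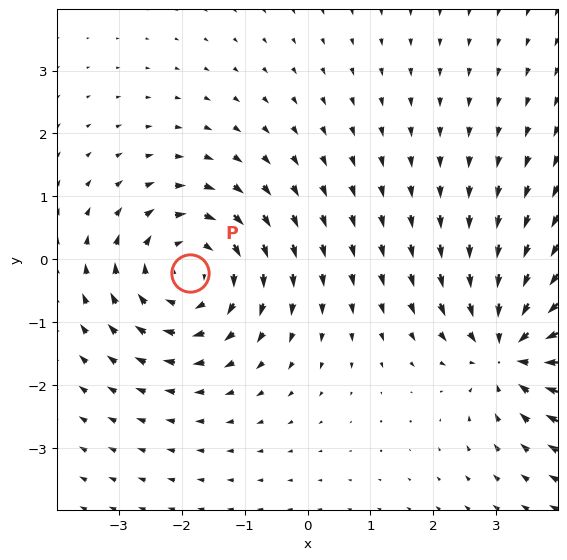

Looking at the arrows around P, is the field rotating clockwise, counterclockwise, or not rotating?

Near P at (-1.9, -0.2) the arrows circulate clockwise. The curl (z-component) there is about -4; negative curl means clockwise rotation.

clockwise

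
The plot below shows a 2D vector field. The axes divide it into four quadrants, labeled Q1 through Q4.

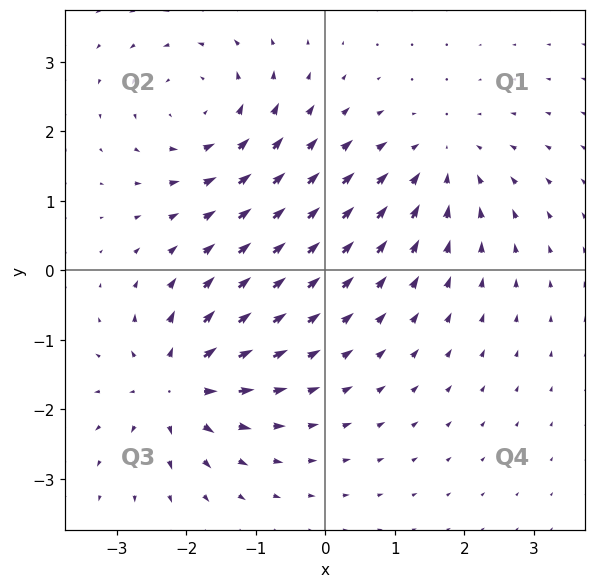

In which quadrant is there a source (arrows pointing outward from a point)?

The source sits at approximately (-2.1, -1.7), which lies in quadrant Q3. The divergence there is about +7, positive as expected for a source.

Q3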